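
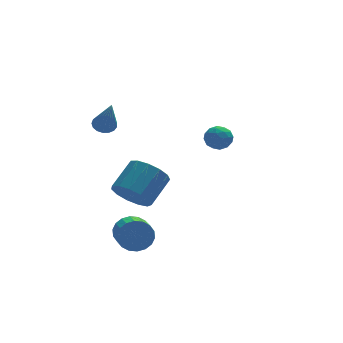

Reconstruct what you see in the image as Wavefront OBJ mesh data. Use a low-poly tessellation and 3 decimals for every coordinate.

v -2.438 -0.996 0.184
v -1.624 -1.548 -0.213
v -0.509 -0.616 0.78
v -1.322 -0.064 1.176
v -1.698 -1.076 -0.572
v -0.583 -0.145 0.421
v -2.007 -0.579 -0.691
v -0.892 0.352 0.302
v -2.453 -0.214 -0.533
v -1.338 0.717 0.46
v -2.894 -0.098 -0.147
v -1.778 0.834 0.846
v -3.19 -0.266 0.344
v -2.074 0.665 1.337
v -3.247 -0.666 0.784
v -2.132 0.265 1.776
v -3.047 -1.171 1.033
v -1.932 -0.239 2.026
v -2.654 -1.62 1.012
v -1.539 -0.688 2.005
v -2.192 -1.871 0.729
v -1.077 -0.939 1.722
v -1.808 -1.844 0.272
v -0.693 -0.912 1.265
v -2.506 4.05 2.303
v -1.888 4.086 2.287
v -2.394 2.91 4.157
v -1.969 4.327 2.44
v -2.173 4.504 2.562
v -2.454 4.578 2.624
v -2.747 4.53 2.613
v -2.984 4.373 2.53
v -3.112 4.141 2.396
v -3.102 3.889 2.24
v -2.955 3.674 2.098
v -2.705 3.545 2.004
v -2.409 3.531 1.978
v -2.136 3.637 2.026
v -1.948 3.837 2.138
v -2.619 -1.713 -1.706
v -2.231 -1.479 -0.963
v -2.313 -2.713 -0.532
v -2.701 -2.947 -1.274
v -2.606 -1.427 -0.884
v -2.689 -2.661 -0.453
v -2.984 -1.431 -0.968
v -3.066 -2.665 -0.537
v -3.29 -1.491 -1.198
v -3.372 -2.725 -0.767
v -3.462 -1.595 -1.529
v -3.545 -2.829 -1.097
v -3.468 -1.722 -1.894
v -3.551 -2.956 -1.463
v -3.305 -1.848 -2.223
v -3.388 -3.082 -1.791
v -3.007 -1.947 -2.448
v -3.089 -3.181 -2.017
v -2.631 -1.999 -2.527
v -2.714 -3.233 -2.096
v -2.254 -1.995 -2.443
v -2.336 -3.229 -2.012
v -1.948 -1.935 -2.213
v -2.03 -3.169 -1.782
v -1.775 -1.831 -1.883
v -1.858 -3.065 -1.451
v -1.769 -1.704 -1.517
v -1.852 -2.938 -1.086
v -1.932 -1.578 -1.189
v -2.015 -2.812 -0.757
v 2.943 4.494 0.765
v 3.331 4.19 0.176
v 2.849 3.37 1.284
v 3.237 3.066 0.695
v 3.594 3.528 1.193
v 3.653 4.223 0.873
v 2.527 3.337 0.587
v 2.586 4.032 0.267
v 3.074 3.475 0.067
v 3.734 3.593 0.441
v 2.446 3.967 1.019
v 3.106 4.085 1.393
v 3.145 4.441 0.425
v 3.035 3.119 1.035
v 3.245 3.391 1.328
v 3.473 3.212 0.982
v 3.334 4.46 0.834
v 3.562 4.281 0.489
v 3.717 3.892 1.086
v 2.618 3.279 0.971
v 2.846 3.1 0.626
v 2.707 4.348 0.478
v 2.935 4.169 0.132
v 2.463 3.668 0.374
v 3.223 3.842 0.015
v 3.167 3.181 0.32
v 2.75 3.341 0.256
v 2.784 3.749 0.068
v 3.61 3.911 0.235
v 3.555 3.25 0.54
v 3.765 3.522 0.833
v 3.799 3.93 0.644
v 3.459 3.491 0.171
v 2.625 4.31 0.92
v 2.57 3.649 1.225
v 2.381 3.63 0.816
v 2.415 4.038 0.627
v 3.013 4.379 1.14
v 2.957 3.718 1.445
v 3.396 3.811 1.392
v 3.43 4.219 1.204
v 2.721 4.069 1.289
f 2 1 5
f 2 5 3
f 3 5 6
f 3 6 4
f 5 1 7
f 5 7 6
f 6 7 8
f 6 8 4
f 7 1 9
f 7 9 8
f 8 9 10
f 8 10 4
f 9 1 11
f 9 11 10
f 10 11 12
f 10 12 4
f 11 1 13
f 11 13 12
f 12 13 14
f 12 14 4
f 13 1 15
f 13 15 14
f 14 15 16
f 14 16 4
f 15 1 17
f 15 17 16
f 16 17 18
f 16 18 4
f 17 1 19
f 17 19 18
f 18 19 20
f 18 20 4
f 19 1 21
f 19 21 20
f 20 21 22
f 20 22 4
f 21 1 23
f 21 23 22
f 22 23 24
f 22 24 4
f 23 1 2
f 23 2 24
f 24 2 3
f 24 3 4
f 26 25 28
f 26 28 27
f 28 25 29
f 28 29 27
f 29 25 30
f 29 30 27
f 30 25 31
f 30 31 27
f 31 25 32
f 31 32 27
f 32 25 33
f 32 33 27
f 33 25 34
f 33 34 27
f 34 25 35
f 34 35 27
f 35 25 36
f 35 36 27
f 36 25 37
f 36 37 27
f 37 25 38
f 37 38 27
f 38 25 39
f 38 39 27
f 39 25 26
f 39 26 27
f 41 40 44
f 41 44 42
f 42 44 45
f 42 45 43
f 44 40 46
f 44 46 45
f 45 46 47
f 45 47 43
f 46 40 48
f 46 48 47
f 47 48 49
f 47 49 43
f 48 40 50
f 48 50 49
f 49 50 51
f 49 51 43
f 50 40 52
f 50 52 51
f 51 52 53
f 51 53 43
f 52 40 54
f 52 54 53
f 53 54 55
f 53 55 43
f 54 40 56
f 54 56 55
f 55 56 57
f 55 57 43
f 56 40 58
f 56 58 57
f 57 58 59
f 57 59 43
f 58 40 60
f 58 60 59
f 59 60 61
f 59 61 43
f 60 40 62
f 60 62 61
f 61 62 63
f 61 63 43
f 62 40 64
f 62 64 63
f 63 64 65
f 63 65 43
f 64 40 66
f 64 66 65
f 65 66 67
f 65 67 43
f 66 40 68
f 66 68 67
f 67 68 69
f 67 69 43
f 68 40 41
f 68 41 69
f 69 41 42
f 69 42 43
f 70 107 86
f 107 81 110
f 86 110 75
f 107 110 86
f 70 86 82
f 86 75 87
f 82 87 71
f 86 87 82
f 70 82 91
f 82 71 92
f 91 92 77
f 82 92 91
f 70 91 103
f 91 77 106
f 103 106 80
f 91 106 103
f 70 103 107
f 103 80 111
f 107 111 81
f 103 111 107
f 71 87 98
f 87 75 101
f 98 101 79
f 87 101 98
f 75 110 88
f 110 81 109
f 88 109 74
f 110 109 88
f 81 111 108
f 111 80 104
f 108 104 72
f 111 104 108
f 80 106 105
f 106 77 93
f 105 93 76
f 106 93 105
f 77 92 97
f 92 71 94
f 97 94 78
f 92 94 97
f 73 99 85
f 99 79 100
f 85 100 74
f 99 100 85
f 73 85 83
f 85 74 84
f 83 84 72
f 85 84 83
f 73 83 90
f 83 72 89
f 90 89 76
f 83 89 90
f 73 90 95
f 90 76 96
f 95 96 78
f 90 96 95
f 73 95 99
f 95 78 102
f 99 102 79
f 95 102 99
f 74 100 88
f 100 79 101
f 88 101 75
f 100 101 88
f 72 84 108
f 84 74 109
f 108 109 81
f 84 109 108
f 76 89 105
f 89 72 104
f 105 104 80
f 89 104 105
f 78 96 97
f 96 76 93
f 97 93 77
f 96 93 97
f 79 102 98
f 102 78 94
f 98 94 71
f 102 94 98



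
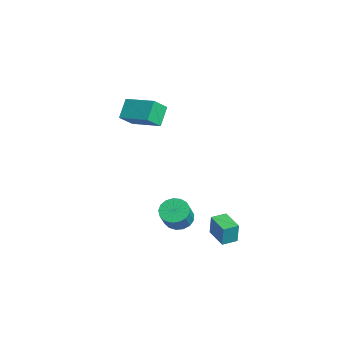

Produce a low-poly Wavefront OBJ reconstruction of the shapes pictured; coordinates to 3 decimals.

v -0.361 0.199 -3.933
v -0.223 0.22 -2.701
v -0.541 1.07 -3.928
v -0.403 1.091 -2.696
v 0.943 0.469 -4.084
v 1.081 0.49 -2.852
v 0.763 1.34 -4.079
v 0.901 1.361 -2.847
v -4.041 -3.619 3.224
v -4.773 -3.064 4.144
v -4.442 -2.82 2.423
v -5.173 -2.265 3.343
v -2.627 -2.475 3.657
v -3.358 -1.92 4.577
v -3.027 -1.676 2.856
v -3.759 -1.121 3.776
v -0.723 -1.37 -2.764
v -0.251 -0.701 -2.8
v 0.456 -1.141 -1.712
v -0.017 -1.81 -1.676
v -0.547 -0.594 -2.565
v 0.16 -1.035 -1.477
v -0.883 -0.666 -2.375
v -0.176 -1.106 -1.287
v -1.182 -0.898 -2.275
v -0.476 -1.339 -1.187
v -1.377 -1.239 -2.286
v -0.67 -1.679 -1.198
v -1.422 -1.61 -2.407
v -0.715 -2.05 -1.319
v -1.307 -1.925 -2.61
v -0.6 -2.366 -1.522
v -1.058 -2.114 -2.848
v -0.351 -2.554 -1.76
v -0.732 -2.132 -3.067
v -0.026 -2.572 -1.979
v -0.405 -1.975 -3.216
v 0.302 -2.416 -2.128
v -0.15 -1.68 -3.262
v 0.556 -2.12 -2.174
v -0.027 -1.314 -3.194
v 0.68 -1.754 -2.106
v -0.063 -0.96 -3.027
v 0.643 -1.401 -1.939
f 2 4 1
f 5 2 1
f 1 4 3
f 3 5 1
f 2 8 4
f 6 2 5
f 6 8 2
f 4 8 3
f 7 5 3
f 3 8 7
f 7 6 5
f 8 6 7
f 10 12 9
f 13 10 9
f 9 12 11
f 11 13 9
f 10 16 12
f 14 10 13
f 14 16 10
f 12 16 11
f 15 13 11
f 11 16 15
f 15 14 13
f 16 14 15
f 18 17 21
f 18 21 19
f 19 21 22
f 19 22 20
f 21 17 23
f 21 23 22
f 22 23 24
f 22 24 20
f 23 17 25
f 23 25 24
f 24 25 26
f 24 26 20
f 25 17 27
f 25 27 26
f 26 27 28
f 26 28 20
f 27 17 29
f 27 29 28
f 28 29 30
f 28 30 20
f 29 17 31
f 29 31 30
f 30 31 32
f 30 32 20
f 31 17 33
f 31 33 32
f 32 33 34
f 32 34 20
f 33 17 35
f 33 35 34
f 34 35 36
f 34 36 20
f 35 17 37
f 35 37 36
f 36 37 38
f 36 38 20
f 37 17 39
f 37 39 38
f 38 39 40
f 38 40 20
f 39 17 41
f 39 41 40
f 40 41 42
f 40 42 20
f 41 17 43
f 41 43 42
f 42 43 44
f 42 44 20
f 43 17 18
f 43 18 44
f 44 18 19
f 44 19 20



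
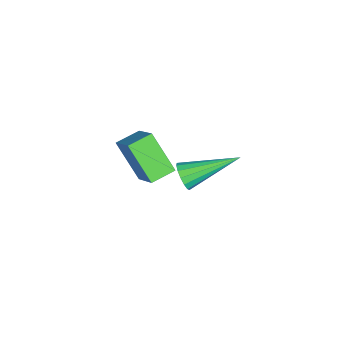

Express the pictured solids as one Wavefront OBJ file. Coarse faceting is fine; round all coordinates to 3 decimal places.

v 2.197 2.04 -0.027
v 1.586 1.186 1.18
v 1.624 2.709 0.155
v 1.012 1.855 1.362
v 3.168 2.625 0.878
v 2.556 1.771 2.085
v 2.594 3.294 1.06
v 1.983 2.44 2.267
v -0.686 3.038 -2.721
v -0.35 3.308 -3.109
v -1.274 4.922 -1.919
v -0.617 3.282 -3.243
v -0.903 3.19 -3.237
v -1.131 3.057 -3.092
v -1.239 2.92 -2.849
v -1.199 2.814 -2.57
v -1.022 2.768 -2.333
v -0.754 2.795 -2.199
v -0.469 2.886 -2.205
v -0.241 3.019 -2.349
v -0.133 3.157 -2.593
v -0.172 3.262 -2.871
f 2 4 1
f 5 2 1
f 1 4 3
f 3 5 1
f 2 8 4
f 6 2 5
f 6 8 2
f 4 8 3
f 7 5 3
f 3 8 7
f 7 6 5
f 8 6 7
f 10 9 12
f 10 12 11
f 12 9 13
f 12 13 11
f 13 9 14
f 13 14 11
f 14 9 15
f 14 15 11
f 15 9 16
f 15 16 11
f 16 9 17
f 16 17 11
f 17 9 18
f 17 18 11
f 18 9 19
f 18 19 11
f 19 9 20
f 19 20 11
f 20 9 21
f 20 21 11
f 21 9 22
f 21 22 11
f 22 9 10
f 22 10 11



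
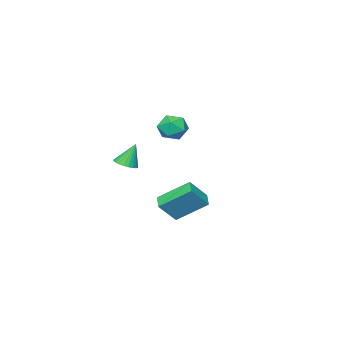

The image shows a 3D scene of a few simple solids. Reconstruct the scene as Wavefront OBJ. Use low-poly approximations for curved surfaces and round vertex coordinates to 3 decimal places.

v 1.679 3.741 -0.864
v 2.632 3.468 0.235
v 2.227 4.413 -1.172
v 3.18 4.14 -0.072
v 2.66 2.4 -2.048
v 3.613 2.127 -0.948
v 3.208 3.072 -2.355
v 4.161 2.799 -1.256
v 0.525 -3.592 -0.825
v 1.194 -3.414 -0.628
v 0.035 -3.308 0.585
v 1.095 -3.166 -0.713
v 0.908 -2.982 -0.815
v 0.663 -2.891 -0.918
v 0.397 -2.907 -1.007
v 0.151 -3.027 -1.069
v -0.039 -3.233 -1.093
v -0.142 -3.494 -1.077
v -0.144 -3.769 -1.022
v -0.045 -4.018 -0.938
v 0.142 -4.201 -0.836
v 0.387 -4.292 -0.732
v 0.653 -4.277 -0.643
v 0.899 -4.157 -0.582
v 1.089 -3.951 -0.557
v 1.192 -3.69 -0.574
v -2.824 -2.51 1.123
v -2.261 -3.029 1.731
v -3.419 -3.851 0.529
v -2.856 -4.37 1.137
v -3.598 -3.84 1.491
v -3.23 -3.011 1.857
v -2.45 -3.869 0.403
v -2.082 -3.04 0.769
v -2.03 -3.869 1.286
v -2.739 -3.851 1.958
v -2.941 -3.029 0.302
v -3.65 -3.011 0.974
f 2 4 1
f 5 2 1
f 1 4 3
f 3 5 1
f 2 8 4
f 6 2 5
f 6 8 2
f 4 8 3
f 7 5 3
f 3 8 7
f 7 6 5
f 8 6 7
f 10 9 12
f 10 12 11
f 12 9 13
f 12 13 11
f 13 9 14
f 13 14 11
f 14 9 15
f 14 15 11
f 15 9 16
f 15 16 11
f 16 9 17
f 16 17 11
f 17 9 18
f 17 18 11
f 18 9 19
f 18 19 11
f 19 9 20
f 19 20 11
f 20 9 21
f 20 21 11
f 21 9 22
f 21 22 11
f 22 9 23
f 22 23 11
f 23 9 24
f 23 24 11
f 24 9 25
f 24 25 11
f 25 9 26
f 25 26 11
f 26 9 10
f 26 10 11
f 27 38 32
f 27 32 28
f 27 28 34
f 27 34 37
f 27 37 38
f 28 32 36
f 32 38 31
f 38 37 29
f 37 34 33
f 34 28 35
f 30 36 31
f 30 31 29
f 30 29 33
f 30 33 35
f 30 35 36
f 31 36 32
f 29 31 38
f 33 29 37
f 35 33 34
f 36 35 28



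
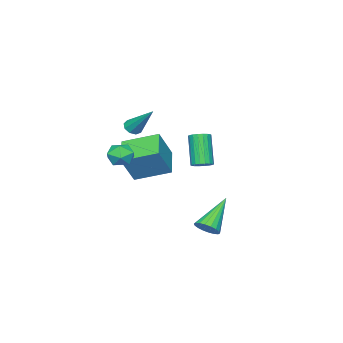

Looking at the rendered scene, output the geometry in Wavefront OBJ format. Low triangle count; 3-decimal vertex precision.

v -2.121 1.583 -0.477
v -1.745 1.155 -0.499
v -2.404 0.489 1.154
v -2.779 0.917 1.177
v -1.617 1.335 -0.376
v -2.276 0.67 1.278
v -1.589 1.565 -0.272
v -2.248 0.899 1.381
v -1.666 1.798 -0.209
v -2.325 1.133 1.445
v -1.833 1.989 -0.199
v -2.492 1.323 1.455
v -2.057 2.099 -0.243
v -2.716 1.433 1.41
v -2.294 2.107 -0.335
v -2.953 1.441 1.319
v -2.496 2.011 -0.454
v -3.155 1.345 1.199
v -2.624 1.83 -0.578
v -3.283 1.165 1.076
v -2.652 1.601 -0.681
v -3.311 0.935 0.972
v -2.575 1.367 -0.745
v -3.234 0.702 0.909
v -2.408 1.177 -0.755
v -3.067 0.511 0.899
v -2.184 1.067 -0.71
v -2.843 0.401 0.943
v -1.947 1.059 -0.619
v -2.606 0.393 1.035
v -2.492 -3.094 0.893
v -1.964 -3.204 0.924
v -2.268 -1.606 2.387
v -2.024 -2.941 0.671
v -2.302 -2.75 0.522
v -2.67 -2.719 0.547
v -2.954 -2.864 0.733
v -3.022 -3.116 0.995
v -2.842 -3.358 1.208
v -2.498 -3.476 1.274
v -2.151 -3.415 1.162
v -0.064 -1.036 0.13
v 0.632 -0.756 -0.146
v 0.568 -1.924 0.826
v 1.264 -1.644 0.55
v 0.826 -1.202 1.052
v 0.436 -0.654 0.622
v 0.764 -2.026 0.058
v 0.374 -1.478 -0.372
v 1.144 -1.369 -0.19
v 1.182 -0.859 0.424
v 0.018 -1.821 0.256
v 0.056 -1.311 0.87
v 0.611 3.942 -3.211
v 1.067 3.85 -2.715
v -0.991 3.878 -1.749
v 1.042 4.152 -2.729
v 0.932 4.411 -2.839
v 0.758 4.578 -3.022
v 0.555 4.619 -3.243
v 0.363 4.526 -3.457
v 0.22 4.317 -3.623
v 0.155 4.034 -3.707
v 0.179 3.732 -3.693
v 0.29 3.472 -3.584
v 0.463 3.306 -3.401
v 0.667 3.265 -3.18
v 0.859 3.358 -2.965
v 1.002 3.567 -2.8
v -3.159 -3.525 -1.757
v -2.201 -3.605 -0.153
v -4.099 -1.846 -1.112
v -3.141 -1.926 0.492
v -1.879 -2.534 -2.472
v -0.921 -2.614 -0.868
v -2.819 -0.855 -1.827
v -1.861 -0.935 -0.223
f 2 1 5
f 2 5 3
f 3 5 6
f 3 6 4
f 5 1 7
f 5 7 6
f 6 7 8
f 6 8 4
f 7 1 9
f 7 9 8
f 8 9 10
f 8 10 4
f 9 1 11
f 9 11 10
f 10 11 12
f 10 12 4
f 11 1 13
f 11 13 12
f 12 13 14
f 12 14 4
f 13 1 15
f 13 15 14
f 14 15 16
f 14 16 4
f 15 1 17
f 15 17 16
f 16 17 18
f 16 18 4
f 17 1 19
f 17 19 18
f 18 19 20
f 18 20 4
f 19 1 21
f 19 21 20
f 20 21 22
f 20 22 4
f 21 1 23
f 21 23 22
f 22 23 24
f 22 24 4
f 23 1 25
f 23 25 24
f 24 25 26
f 24 26 4
f 25 1 27
f 25 27 26
f 26 27 28
f 26 28 4
f 27 1 29
f 27 29 28
f 28 29 30
f 28 30 4
f 29 1 2
f 29 2 30
f 30 2 3
f 30 3 4
f 32 31 34
f 32 34 33
f 34 31 35
f 34 35 33
f 35 31 36
f 35 36 33
f 36 31 37
f 36 37 33
f 37 31 38
f 37 38 33
f 38 31 39
f 38 39 33
f 39 31 40
f 39 40 33
f 40 31 41
f 40 41 33
f 41 31 32
f 41 32 33
f 42 53 47
f 42 47 43
f 42 43 49
f 42 49 52
f 42 52 53
f 43 47 51
f 47 53 46
f 53 52 44
f 52 49 48
f 49 43 50
f 45 51 46
f 45 46 44
f 45 44 48
f 45 48 50
f 45 50 51
f 46 51 47
f 44 46 53
f 48 44 52
f 50 48 49
f 51 50 43
f 55 54 57
f 55 57 56
f 57 54 58
f 57 58 56
f 58 54 59
f 58 59 56
f 59 54 60
f 59 60 56
f 60 54 61
f 60 61 56
f 61 54 62
f 61 62 56
f 62 54 63
f 62 63 56
f 63 54 64
f 63 64 56
f 64 54 65
f 64 65 56
f 65 54 66
f 65 66 56
f 66 54 67
f 66 67 56
f 67 54 68
f 67 68 56
f 68 54 69
f 68 69 56
f 69 54 55
f 69 55 56
f 71 73 70
f 74 71 70
f 70 73 72
f 72 74 70
f 71 77 73
f 75 71 74
f 75 77 71
f 73 77 72
f 76 74 72
f 72 77 76
f 76 75 74
f 77 75 76



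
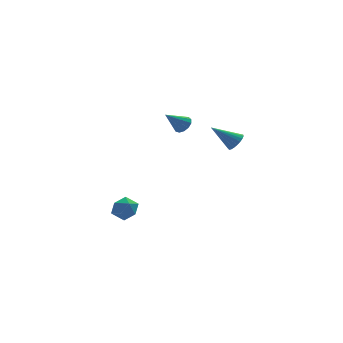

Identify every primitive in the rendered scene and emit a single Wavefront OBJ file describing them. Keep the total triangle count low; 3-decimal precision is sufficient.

v 0.356 -1.016 3.29
v 0.674 -1.433 3.537
v -0.636 -1.224 4.21
v 0.755 -1.155 3.688
v 0.709 -0.832 3.712
v 0.552 -0.568 3.602
v 0.332 -0.445 3.393
v 0.12 -0.504 3.151
v -0.017 -0.726 2.953
v -0.035 -1.039 2.862
v 0.071 -1.345 2.907
v 0.267 -1.546 3.073
v 0.492 -1.579 3.308
v 2.888 -2.017 2.156
v 3.291 -1.955 2.609
v 1.672 -1.623 3.184
v 3.285 -1.721 2.512
v 3.21 -1.538 2.354
v 3.079 -1.437 2.161
v 2.915 -1.437 1.967
v 2.747 -1.537 1.806
v 2.603 -1.72 1.705
v 2.508 -1.954 1.683
v 2.479 -2.199 1.742
v 2.52 -2.412 1.873
v 2.625 -2.557 2.052
v 2.776 -2.609 2.25
v 2.946 -2.558 2.431
v 3.106 -2.413 2.565
v 3.228 -2.2 2.628
v -2.191 2.113 -4.417
v -1.495 1.667 -4.339
v -2.665 1.573 -3.281
v -1.969 1.127 -3.203
v -1.947 1.952 -3.105
v -1.655 2.286 -3.807
v -2.505 0.954 -3.813
v -2.213 1.288 -4.515
v -1.689 0.951 -3.965
v -1.344 1.568 -3.528
v -2.816 1.672 -4.092
v -2.471 2.289 -3.655
f 2 1 4
f 2 4 3
f 4 1 5
f 4 5 3
f 5 1 6
f 5 6 3
f 6 1 7
f 6 7 3
f 7 1 8
f 7 8 3
f 8 1 9
f 8 9 3
f 9 1 10
f 9 10 3
f 10 1 11
f 10 11 3
f 11 1 12
f 11 12 3
f 12 1 13
f 12 13 3
f 13 1 2
f 13 2 3
f 15 14 17
f 15 17 16
f 17 14 18
f 17 18 16
f 18 14 19
f 18 19 16
f 19 14 20
f 19 20 16
f 20 14 21
f 20 21 16
f 21 14 22
f 21 22 16
f 22 14 23
f 22 23 16
f 23 14 24
f 23 24 16
f 24 14 25
f 24 25 16
f 25 14 26
f 25 26 16
f 26 14 27
f 26 27 16
f 27 14 28
f 27 28 16
f 28 14 29
f 28 29 16
f 29 14 30
f 29 30 16
f 30 14 15
f 30 15 16
f 31 42 36
f 31 36 32
f 31 32 38
f 31 38 41
f 31 41 42
f 32 36 40
f 36 42 35
f 42 41 33
f 41 38 37
f 38 32 39
f 34 40 35
f 34 35 33
f 34 33 37
f 34 37 39
f 34 39 40
f 35 40 36
f 33 35 42
f 37 33 41
f 39 37 38
f 40 39 32



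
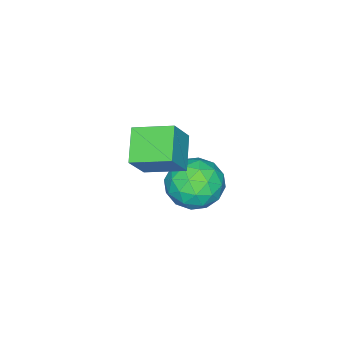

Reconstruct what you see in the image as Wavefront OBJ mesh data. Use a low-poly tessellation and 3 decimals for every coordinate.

v -1.052 -2.183 -0.513
v -0.427 -3.125 -0.328
v -2.473 -3.235 -1.072
v -1.848 -4.177 -0.887
v -2.204 -3.543 -0.001
v -1.325 -2.892 0.344
v -1.575 -3.468 -1.744
v -0.696 -2.817 -1.399
v -0.75 -3.919 -1.089
v -1.138 -3.966 -0.012
v -1.762 -2.394 -1.388
v -2.15 -2.441 -0.311
v -0.615 -2.561 -0.372
v -2.285 -3.799 -1.028
v -2.494 -3.426 -0.508
v -2.127 -3.98 -0.399
v -1.143 -2.425 0.023
v -0.775 -2.979 0.132
v -1.82 -3.224 0.324
v -2.125 -3.381 -1.532
v -1.757 -3.935 -1.423
v -0.773 -2.38 -1.001
v -0.406 -2.934 -0.892
v -1.08 -3.136 -1.724
v -0.437 -3.582 -0.71
v -1.272 -4.201 -1.038
v -1.112 -3.783 -1.542
v -0.595 -3.401 -1.339
v -0.665 -3.61 -0.077
v -1.501 -4.228 -0.405
v -1.71 -3.855 0.115
v -1.194 -3.473 0.318
v -0.855 -4.076 -0.524
v -1.399 -2.132 -0.995
v -2.235 -2.75 -1.323
v -1.706 -2.887 -1.718
v -1.19 -2.505 -1.515
v -1.628 -2.159 -0.362
v -2.463 -2.778 -0.69
v -2.305 -2.959 -0.061
v -1.788 -2.577 0.142
v -2.045 -2.284 -0.876
v 1.037 -3.553 1.649
v -0.015 -4.194 2.413
v 0.493 -2.181 2.051
v -0.559 -2.822 2.815
v 1.879 -3.558 2.805
v 0.827 -4.199 3.569
v 1.335 -2.186 3.207
v 0.283 -2.827 3.971
f 1 38 17
f 38 12 41
f 17 41 6
f 38 41 17
f 1 17 13
f 17 6 18
f 13 18 2
f 17 18 13
f 1 13 22
f 13 2 23
f 22 23 8
f 13 23 22
f 1 22 34
f 22 8 37
f 34 37 11
f 22 37 34
f 1 34 38
f 34 11 42
f 38 42 12
f 34 42 38
f 2 18 29
f 18 6 32
f 29 32 10
f 18 32 29
f 6 41 19
f 41 12 40
f 19 40 5
f 41 40 19
f 12 42 39
f 42 11 35
f 39 35 3
f 42 35 39
f 11 37 36
f 37 8 24
f 36 24 7
f 37 24 36
f 8 23 28
f 23 2 25
f 28 25 9
f 23 25 28
f 4 30 16
f 30 10 31
f 16 31 5
f 30 31 16
f 4 16 14
f 16 5 15
f 14 15 3
f 16 15 14
f 4 14 21
f 14 3 20
f 21 20 7
f 14 20 21
f 4 21 26
f 21 7 27
f 26 27 9
f 21 27 26
f 4 26 30
f 26 9 33
f 30 33 10
f 26 33 30
f 5 31 19
f 31 10 32
f 19 32 6
f 31 32 19
f 3 15 39
f 15 5 40
f 39 40 12
f 15 40 39
f 7 20 36
f 20 3 35
f 36 35 11
f 20 35 36
f 9 27 28
f 27 7 24
f 28 24 8
f 27 24 28
f 10 33 29
f 33 9 25
f 29 25 2
f 33 25 29
f 44 46 43
f 47 44 43
f 43 46 45
f 45 47 43
f 44 50 46
f 48 44 47
f 48 50 44
f 46 50 45
f 49 47 45
f 45 50 49
f 49 48 47
f 50 48 49



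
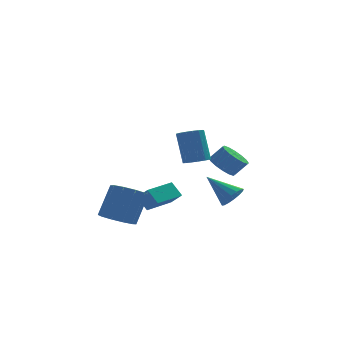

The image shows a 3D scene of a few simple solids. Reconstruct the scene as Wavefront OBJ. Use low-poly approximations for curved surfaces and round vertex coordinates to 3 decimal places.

v -2.277 1.908 -3.36
v -1.792 1.294 -2.645
v -0.776 3.136 -3.326
v -0.29 2.522 -2.611
v -1.81 1.358 -4.149
v -1.324 0.744 -3.434
v -0.308 2.586 -4.115
v 0.177 1.972 -3.4
v 2.21 -1.96 -2.184
v 2.824 -1.534 -1.928
v 1.01 -0.92 -1.036
v 2.685 -1.332 -2.256
v 2.419 -1.299 -2.564
v 2.096 -1.443 -2.771
v 1.805 -1.726 -2.82
v 1.622 -2.071 -2.699
v 1.597 -2.386 -2.44
v 1.736 -2.587 -2.112
v 2.002 -2.62 -1.804
v 2.324 -2.476 -1.597
v 2.616 -2.194 -1.548
v 2.799 -1.849 -1.669
v 0.164 -2.821 0.808
v 0.835 -2.535 0.769
v 0.606 -1.754 2.552
v -0.064 -2.039 2.592
v 0.63 -2.286 0.634
v 0.401 -1.505 2.417
v 0.318 -2.16 0.539
v 0.09 -1.379 2.322
v -0.029 -2.185 0.505
v -0.257 -1.404 2.288
v -0.331 -2.356 0.541
v -0.56 -1.575 2.324
v -0.521 -2.633 0.639
v -0.749 -1.852 2.422
v -0.553 -2.953 0.775
v -0.781 -2.172 2.558
v -0.421 -3.243 0.919
v -0.649 -2.462 2.702
v -0.155 -3.436 1.037
v -0.383 -2.655 2.82
v 0.184 -3.488 1.103
v -0.044 -2.707 2.887
v 0.519 -3.387 1.102
v 0.29 -2.606 2.885
v 0.772 -3.156 1.033
v 0.544 -2.375 2.816
v 0.886 -2.849 0.913
v 0.658 -2.068 2.696
v 2.535 2.959 -1.744
v 3.233 2.83 -2.36
v 3.984 2.753 -1.492
v 3.285 2.881 -0.876
v 3.209 3.312 -2.296
v 3.96 3.234 -1.428
v 3.004 3.699 -2.084
v 3.754 3.622 -1.216
v 2.673 3.888 -1.781
v 3.424 3.81 -0.913
v 2.305 3.828 -1.468
v 3.056 3.75 -0.6
v 1.999 3.535 -1.229
v 2.749 3.457 -0.361
v 1.836 3.087 -1.128
v 2.587 3.01 -0.26
v 1.86 2.606 -1.192
v 2.611 2.528 -0.324
v 2.066 2.218 -1.404
v 2.816 2.141 -0.536
v 2.396 2.03 -1.707
v 3.147 1.952 -0.839
v 2.764 2.09 -2.02
v 3.515 2.012 -1.152
v 3.071 2.383 -2.259
v 3.821 2.305 -1.391
v -3.877 -2.306 -3.269
v -3.168 -3.051 -3.238
v -2.413 -2.26 -1.48
v -3.123 -1.514 -1.511
v -2.924 -2.561 -3.563
v -2.169 -1.77 -1.806
v -3.045 -1.974 -3.776
v -2.29 -1.182 -2.019
v -3.484 -1.513 -3.795
v -2.729 -0.721 -2.038
v -4.073 -1.355 -3.613
v -3.318 -0.563 -1.856
v -4.587 -1.56 -3.3
v -3.832 -0.769 -1.542
v -4.831 -2.05 -2.974
v -4.076 -1.259 -1.217
v -4.71 -2.638 -2.761
v -3.955 -1.846 -1.004
v -4.271 -3.099 -2.742
v -3.516 -2.307 -0.985
v -3.682 -3.257 -2.924
v -2.927 -2.465 -1.167
f 2 4 1
f 5 2 1
f 1 4 3
f 3 5 1
f 2 8 4
f 6 2 5
f 6 8 2
f 4 8 3
f 7 5 3
f 3 8 7
f 7 6 5
f 8 6 7
f 10 9 12
f 10 12 11
f 12 9 13
f 12 13 11
f 13 9 14
f 13 14 11
f 14 9 15
f 14 15 11
f 15 9 16
f 15 16 11
f 16 9 17
f 16 17 11
f 17 9 18
f 17 18 11
f 18 9 19
f 18 19 11
f 19 9 20
f 19 20 11
f 20 9 21
f 20 21 11
f 21 9 22
f 21 22 11
f 22 9 10
f 22 10 11
f 24 23 27
f 24 27 25
f 25 27 28
f 25 28 26
f 27 23 29
f 27 29 28
f 28 29 30
f 28 30 26
f 29 23 31
f 29 31 30
f 30 31 32
f 30 32 26
f 31 23 33
f 31 33 32
f 32 33 34
f 32 34 26
f 33 23 35
f 33 35 34
f 34 35 36
f 34 36 26
f 35 23 37
f 35 37 36
f 36 37 38
f 36 38 26
f 37 23 39
f 37 39 38
f 38 39 40
f 38 40 26
f 39 23 41
f 39 41 40
f 40 41 42
f 40 42 26
f 41 23 43
f 41 43 42
f 42 43 44
f 42 44 26
f 43 23 45
f 43 45 44
f 44 45 46
f 44 46 26
f 45 23 47
f 45 47 46
f 46 47 48
f 46 48 26
f 47 23 49
f 47 49 48
f 48 49 50
f 48 50 26
f 49 23 24
f 49 24 50
f 50 24 25
f 50 25 26
f 52 51 55
f 52 55 53
f 53 55 56
f 53 56 54
f 55 51 57
f 55 57 56
f 56 57 58
f 56 58 54
f 57 51 59
f 57 59 58
f 58 59 60
f 58 60 54
f 59 51 61
f 59 61 60
f 60 61 62
f 60 62 54
f 61 51 63
f 61 63 62
f 62 63 64
f 62 64 54
f 63 51 65
f 63 65 64
f 64 65 66
f 64 66 54
f 65 51 67
f 65 67 66
f 66 67 68
f 66 68 54
f 67 51 69
f 67 69 68
f 68 69 70
f 68 70 54
f 69 51 71
f 69 71 70
f 70 71 72
f 70 72 54
f 71 51 73
f 71 73 72
f 72 73 74
f 72 74 54
f 73 51 75
f 73 75 74
f 74 75 76
f 74 76 54
f 75 51 52
f 75 52 76
f 76 52 53
f 76 53 54
f 78 77 81
f 78 81 79
f 79 81 82
f 79 82 80
f 81 77 83
f 81 83 82
f 82 83 84
f 82 84 80
f 83 77 85
f 83 85 84
f 84 85 86
f 84 86 80
f 85 77 87
f 85 87 86
f 86 87 88
f 86 88 80
f 87 77 89
f 87 89 88
f 88 89 90
f 88 90 80
f 89 77 91
f 89 91 90
f 90 91 92
f 90 92 80
f 91 77 93
f 91 93 92
f 92 93 94
f 92 94 80
f 93 77 95
f 93 95 94
f 94 95 96
f 94 96 80
f 95 77 97
f 95 97 96
f 96 97 98
f 96 98 80
f 97 77 78
f 97 78 98
f 98 78 79
f 98 79 80



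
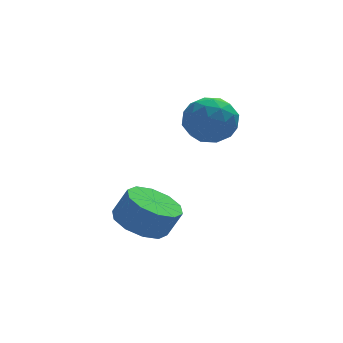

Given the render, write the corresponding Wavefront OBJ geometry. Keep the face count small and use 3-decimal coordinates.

v 0.237 1.26 0.903
v 1.035 1.631 1.306
v 0.665 -0.171 1.374
v 1.463 0.2 1.777
v 0.594 0.393 2.157
v 0.33 1.277 1.866
v 1.37 0.183 0.814
v 1.106 1.067 0.523
v 1.735 0.965 1.25
v 1.256 1.095 2.081
v 0.444 0.365 0.599
v -0.035 0.495 1.43
v 0.599 1.571 1.063
v 1.101 -0.111 1.617
v 0.591 0.003 1.84
v 1.06 0.221 2.077
v 0.185 1.363 1.393
v 0.653 1.581 1.629
v 0.394 0.854 2.13
v 1.047 -0.121 1.051
v 1.515 0.097 1.287
v 0.64 1.239 0.603
v 1.109 1.457 0.84
v 1.306 0.606 0.55
v 1.479 1.397 1.267
v 1.73 0.557 1.544
v 1.676 0.546 0.978
v 1.52 1.066 0.807
v 1.197 1.474 1.755
v 1.449 0.633 2.032
v 0.938 0.747 2.256
v 0.783 1.266 2.085
v 1.609 1.083 1.723
v 0.251 0.827 0.648
v 0.503 -0.014 0.925
v 0.917 0.194 0.595
v 0.762 0.713 0.424
v -0.03 0.903 1.136
v 0.221 0.063 1.413
v 0.18 0.394 1.873
v 0.024 0.914 1.702
v 0.091 0.377 0.957
v -1.617 -0.126 -2.548
v -1.012 0.61 -2.78
v -0.538 0.521 -1.824
v -1.143 -0.214 -1.592
v -1.502 0.847 -2.514
v -1.028 0.758 -1.559
v -2.036 0.713 -2.262
v -1.562 0.624 -1.307
v -2.41 0.259 -2.118
v -1.936 0.17 -1.163
v -2.481 -0.342 -2.139
v -2.007 -0.431 -1.184
v -2.222 -0.861 -2.316
v -1.748 -0.95 -1.36
v -1.732 -1.098 -2.581
v -1.258 -1.187 -1.626
v -1.198 -0.964 -2.833
v -0.724 -1.053 -1.878
v -0.824 -0.51 -2.977
v -0.35 -0.599 -2.022
v -0.753 0.091 -2.956
v -0.279 0.002 -2.001
f 1 38 17
f 38 12 41
f 17 41 6
f 38 41 17
f 1 17 13
f 17 6 18
f 13 18 2
f 17 18 13
f 1 13 22
f 13 2 23
f 22 23 8
f 13 23 22
f 1 22 34
f 22 8 37
f 34 37 11
f 22 37 34
f 1 34 38
f 34 11 42
f 38 42 12
f 34 42 38
f 2 18 29
f 18 6 32
f 29 32 10
f 18 32 29
f 6 41 19
f 41 12 40
f 19 40 5
f 41 40 19
f 12 42 39
f 42 11 35
f 39 35 3
f 42 35 39
f 11 37 36
f 37 8 24
f 36 24 7
f 37 24 36
f 8 23 28
f 23 2 25
f 28 25 9
f 23 25 28
f 4 30 16
f 30 10 31
f 16 31 5
f 30 31 16
f 4 16 14
f 16 5 15
f 14 15 3
f 16 15 14
f 4 14 21
f 14 3 20
f 21 20 7
f 14 20 21
f 4 21 26
f 21 7 27
f 26 27 9
f 21 27 26
f 4 26 30
f 26 9 33
f 30 33 10
f 26 33 30
f 5 31 19
f 31 10 32
f 19 32 6
f 31 32 19
f 3 15 39
f 15 5 40
f 39 40 12
f 15 40 39
f 7 20 36
f 20 3 35
f 36 35 11
f 20 35 36
f 9 27 28
f 27 7 24
f 28 24 8
f 27 24 28
f 10 33 29
f 33 9 25
f 29 25 2
f 33 25 29
f 44 43 47
f 44 47 45
f 45 47 48
f 45 48 46
f 47 43 49
f 47 49 48
f 48 49 50
f 48 50 46
f 49 43 51
f 49 51 50
f 50 51 52
f 50 52 46
f 51 43 53
f 51 53 52
f 52 53 54
f 52 54 46
f 53 43 55
f 53 55 54
f 54 55 56
f 54 56 46
f 55 43 57
f 55 57 56
f 56 57 58
f 56 58 46
f 57 43 59
f 57 59 58
f 58 59 60
f 58 60 46
f 59 43 61
f 59 61 60
f 60 61 62
f 60 62 46
f 61 43 63
f 61 63 62
f 62 63 64
f 62 64 46
f 63 43 44
f 63 44 64
f 64 44 45
f 64 45 46



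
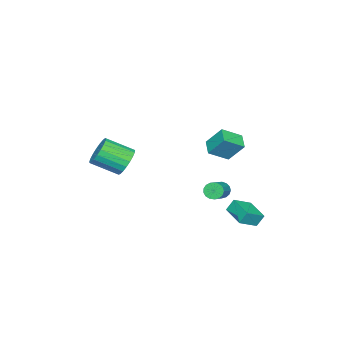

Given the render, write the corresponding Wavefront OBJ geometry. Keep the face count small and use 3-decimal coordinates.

v -1.266 2.158 -1.158
v -0.993 1.819 -1.542
v 0.339 2.104 -0.845
v 0.066 2.442 -0.462
v -0.986 2.071 -1.659
v 0.346 2.356 -0.962
v -1.043 2.343 -1.661
v 0.289 2.627 -0.964
v -1.151 2.572 -1.548
v 0.181 2.857 -0.851
v -1.285 2.706 -1.345
v 0.047 2.991 -0.649
v -1.416 2.715 -1.1
v -0.083 3 -0.403
v -1.511 2.596 -0.868
v -0.179 2.881 -0.172
v -1.551 2.377 -0.703
v -0.219 2.661 -0.006
v -1.525 2.107 -0.642
v -0.193 2.392 0.055
v -1.44 1.849 -0.699
v -0.108 2.134 -0.002
v -1.315 1.662 -0.862
v 0.017 1.946 -0.165
v -1.179 1.588 -1.092
v 0.153 1.873 -0.395
v -1.063 1.645 -1.338
v 0.269 1.929 -0.641
v -2.384 3.004 -3.313
v -2.661 3.331 -2.567
v -1.565 4.283 -3.568
v -1.842 4.61 -2.823
v -1.358 2.47 -2.697
v -1.635 2.797 -1.952
v -0.539 3.749 -2.953
v -0.816 4.076 -2.207
v 0.883 -2.589 0.787
v 1.484 -2.006 1.277
v 2.178 -3.448 2.143
v 1.577 -4.031 1.653
v 1.162 -2.016 1.518
v 1.855 -3.458 2.384
v 0.791 -2.125 1.634
v 1.485 -3.567 2.5
v 0.436 -2.314 1.603
v 1.13 -3.757 2.469
v 0.159 -2.551 1.431
v 0.852 -3.993 2.297
v 0.006 -2.794 1.147
v 0.7 -4.237 2.013
v 0.006 -3.002 0.802
v 0.699 -4.444 1.668
v 0.157 -3.138 0.453
v 0.85 -4.581 1.319
v 0.433 -3.18 0.163
v 1.127 -4.622 1.029
v 0.788 -3.119 -0.02
v 1.482 -4.561 0.846
v 1.159 -2.966 -0.063
v 1.853 -4.409 0.803
v 1.482 -2.749 0.041
v 2.176 -4.191 0.907
v 1.702 -2.503 0.274
v 2.395 -3.946 1.14
v 1.78 -2.273 0.595
v 2.474 -3.715 1.461
v 1.703 -2.097 0.95
v 2.397 -3.539 1.816
v -0.016 3.141 3.053
v 0.866 2.386 3.743
v -0.146 4.03 4.191
v 0.736 3.275 4.881
v 0.744 3.705 2.699
v 1.626 2.95 3.389
v 0.614 4.594 3.837
v 1.496 3.839 4.527
f 2 1 5
f 2 5 3
f 3 5 6
f 3 6 4
f 5 1 7
f 5 7 6
f 6 7 8
f 6 8 4
f 7 1 9
f 7 9 8
f 8 9 10
f 8 10 4
f 9 1 11
f 9 11 10
f 10 11 12
f 10 12 4
f 11 1 13
f 11 13 12
f 12 13 14
f 12 14 4
f 13 1 15
f 13 15 14
f 14 15 16
f 14 16 4
f 15 1 17
f 15 17 16
f 16 17 18
f 16 18 4
f 17 1 19
f 17 19 18
f 18 19 20
f 18 20 4
f 19 1 21
f 19 21 20
f 20 21 22
f 20 22 4
f 21 1 23
f 21 23 22
f 22 23 24
f 22 24 4
f 23 1 25
f 23 25 24
f 24 25 26
f 24 26 4
f 25 1 27
f 25 27 26
f 26 27 28
f 26 28 4
f 27 1 2
f 27 2 28
f 28 2 3
f 28 3 4
f 30 32 29
f 33 30 29
f 29 32 31
f 31 33 29
f 30 36 32
f 34 30 33
f 34 36 30
f 32 36 31
f 35 33 31
f 31 36 35
f 35 34 33
f 36 34 35
f 38 37 41
f 38 41 39
f 39 41 42
f 39 42 40
f 41 37 43
f 41 43 42
f 42 43 44
f 42 44 40
f 43 37 45
f 43 45 44
f 44 45 46
f 44 46 40
f 45 37 47
f 45 47 46
f 46 47 48
f 46 48 40
f 47 37 49
f 47 49 48
f 48 49 50
f 48 50 40
f 49 37 51
f 49 51 50
f 50 51 52
f 50 52 40
f 51 37 53
f 51 53 52
f 52 53 54
f 52 54 40
f 53 37 55
f 53 55 54
f 54 55 56
f 54 56 40
f 55 37 57
f 55 57 56
f 56 57 58
f 56 58 40
f 57 37 59
f 57 59 58
f 58 59 60
f 58 60 40
f 59 37 61
f 59 61 60
f 60 61 62
f 60 62 40
f 61 37 63
f 61 63 62
f 62 63 64
f 62 64 40
f 63 37 65
f 63 65 64
f 64 65 66
f 64 66 40
f 65 37 67
f 65 67 66
f 66 67 68
f 66 68 40
f 67 37 38
f 67 38 68
f 68 38 39
f 68 39 40
f 70 72 69
f 73 70 69
f 69 72 71
f 71 73 69
f 70 76 72
f 74 70 73
f 74 76 70
f 72 76 71
f 75 73 71
f 71 76 75
f 75 74 73
f 76 74 75



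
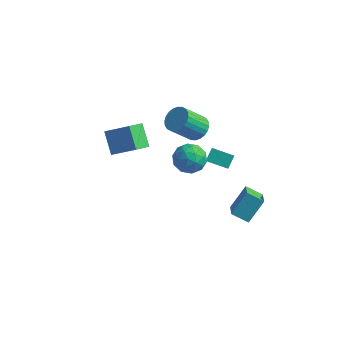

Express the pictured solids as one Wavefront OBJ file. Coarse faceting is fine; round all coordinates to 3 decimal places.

v 0.866 -0.231 0.054
v 0.875 0.463 0.672
v 0.475 0.499 -0.759
v 0.484 1.193 -0.14
v 2.156 0.067 -0.3
v 2.165 0.761 0.319
v 1.765 0.797 -1.112
v 1.774 1.491 -0.494
v 2.053 0.646 -4.611
v 2.458 1.735 -3.33
v 3.057 0.892 -5.138
v 3.462 1.982 -3.856
v 2.758 -0.542 -3.824
v 3.163 0.548 -2.542
v 3.762 -0.295 -4.35
v 4.167 0.794 -3.069
v -5.045 -0.21 0.217
v -5.198 -1.415 0.872
v -3.561 0.116 1.163
v -3.713 -1.089 1.818
v -4.147 -0.951 -0.938
v -4.299 -2.156 -0.283
v -2.662 -0.625 0.008
v -2.815 -1.83 0.663
v 2.148 -3.19 4.271
v 2.604 -3.74 3.544
v 0.716 -3.3 3.456
v 1.172 -3.85 2.729
v 1.037 -4.246 3.659
v 1.922 -4.179 4.162
v 1.398 -2.861 2.838
v 2.283 -2.794 3.341
v 2.141 -3.538 2.658
v 1.917 -4.393 3.165
v 1.403 -2.647 3.835
v 1.179 -3.502 4.342
v 2.501 -3.456 3.979
v 0.819 -3.584 3.021
v 0.739 -3.817 3.568
v 1.007 -4.141 3.14
v 2.1 -3.713 4.342
v 2.368 -4.037 3.915
v 1.448 -4.334 3.983
v 0.952 -3.003 3.085
v 1.22 -3.327 2.658
v 2.313 -2.899 3.86
v 2.581 -3.223 3.432
v 1.872 -2.706 3.017
v 2.497 -3.66 3.03
v 1.656 -3.724 2.552
v 1.789 -3.143 2.616
v 2.309 -3.103 2.911
v 2.366 -4.163 3.329
v 1.525 -4.227 2.85
v 1.445 -4.46 3.397
v 1.965 -4.42 3.693
v 2.094 -4.044 2.808
v 1.795 -2.813 4.15
v 0.954 -2.877 3.671
v 1.355 -2.62 3.307
v 1.875 -2.58 3.603
v 1.664 -3.316 4.448
v 0.823 -3.38 3.97
v 1.011 -3.937 4.089
v 1.531 -3.897 4.384
v 1.226 -2.996 4.192
v -0.129 0.495 2.033
v 0.616 0.052 2.107
v -0.146 -0.999 3.481
v -0.891 -0.555 3.407
v 0.667 0.304 2.328
v -0.095 -0.746 3.702
v 0.596 0.586 2.504
v -0.165 -0.465 3.878
v 0.416 0.853 2.609
v -0.346 -0.197 3.983
v 0.152 1.067 2.626
v -0.61 0.016 4
v -0.154 1.193 2.552
v -0.916 0.142 3.926
v -0.457 1.213 2.4
v -1.219 0.162 3.774
v -0.71 1.124 2.192
v -1.471 0.073 3.566
v -0.874 0.939 1.959
v -1.636 -0.112 3.333
v -0.925 0.686 1.738
v -1.687 -0.364 3.112
v -0.855 0.405 1.562
v -1.616 -0.646 2.936
v -0.674 0.137 1.457
v -1.436 -0.913 2.831
v -0.41 -0.076 1.44
v -1.172 -1.127 2.814
v -0.104 -0.202 1.514
v -0.866 -1.253 2.888
v 0.199 -0.222 1.666
v -0.563 -1.273 3.04
v 0.451 -0.133 1.874
v -0.31 -1.184 3.248
f 2 4 1
f 5 2 1
f 1 4 3
f 3 5 1
f 2 8 4
f 6 2 5
f 6 8 2
f 4 8 3
f 7 5 3
f 3 8 7
f 7 6 5
f 8 6 7
f 10 12 9
f 13 10 9
f 9 12 11
f 11 13 9
f 10 16 12
f 14 10 13
f 14 16 10
f 12 16 11
f 15 13 11
f 11 16 15
f 15 14 13
f 16 14 15
f 18 20 17
f 21 18 17
f 17 20 19
f 19 21 17
f 18 24 20
f 22 18 21
f 22 24 18
f 20 24 19
f 23 21 19
f 19 24 23
f 23 22 21
f 24 22 23
f 25 62 41
f 62 36 65
f 41 65 30
f 62 65 41
f 25 41 37
f 41 30 42
f 37 42 26
f 41 42 37
f 25 37 46
f 37 26 47
f 46 47 32
f 37 47 46
f 25 46 58
f 46 32 61
f 58 61 35
f 46 61 58
f 25 58 62
f 58 35 66
f 62 66 36
f 58 66 62
f 26 42 53
f 42 30 56
f 53 56 34
f 42 56 53
f 30 65 43
f 65 36 64
f 43 64 29
f 65 64 43
f 36 66 63
f 66 35 59
f 63 59 27
f 66 59 63
f 35 61 60
f 61 32 48
f 60 48 31
f 61 48 60
f 32 47 52
f 47 26 49
f 52 49 33
f 47 49 52
f 28 54 40
f 54 34 55
f 40 55 29
f 54 55 40
f 28 40 38
f 40 29 39
f 38 39 27
f 40 39 38
f 28 38 45
f 38 27 44
f 45 44 31
f 38 44 45
f 28 45 50
f 45 31 51
f 50 51 33
f 45 51 50
f 28 50 54
f 50 33 57
f 54 57 34
f 50 57 54
f 29 55 43
f 55 34 56
f 43 56 30
f 55 56 43
f 27 39 63
f 39 29 64
f 63 64 36
f 39 64 63
f 31 44 60
f 44 27 59
f 60 59 35
f 44 59 60
f 33 51 52
f 51 31 48
f 52 48 32
f 51 48 52
f 34 57 53
f 57 33 49
f 53 49 26
f 57 49 53
f 68 67 71
f 68 71 69
f 69 71 72
f 69 72 70
f 71 67 73
f 71 73 72
f 72 73 74
f 72 74 70
f 73 67 75
f 73 75 74
f 74 75 76
f 74 76 70
f 75 67 77
f 75 77 76
f 76 77 78
f 76 78 70
f 77 67 79
f 77 79 78
f 78 79 80
f 78 80 70
f 79 67 81
f 79 81 80
f 80 81 82
f 80 82 70
f 81 67 83
f 81 83 82
f 82 83 84
f 82 84 70
f 83 67 85
f 83 85 84
f 84 85 86
f 84 86 70
f 85 67 87
f 85 87 86
f 86 87 88
f 86 88 70
f 87 67 89
f 87 89 88
f 88 89 90
f 88 90 70
f 89 67 91
f 89 91 90
f 90 91 92
f 90 92 70
f 91 67 93
f 91 93 92
f 92 93 94
f 92 94 70
f 93 67 95
f 93 95 94
f 94 95 96
f 94 96 70
f 95 67 97
f 95 97 96
f 96 97 98
f 96 98 70
f 97 67 99
f 97 99 98
f 98 99 100
f 98 100 70
f 99 67 68
f 99 68 100
f 100 68 69
f 100 69 70



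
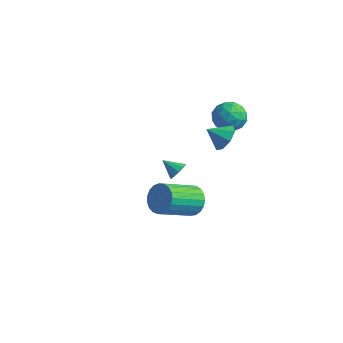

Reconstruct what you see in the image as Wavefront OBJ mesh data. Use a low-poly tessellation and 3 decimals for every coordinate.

v 1.819 -0.867 3.185
v 2.305 -0.753 3.835
v 1.101 -1.393 3.815
v 1.894 -0.285 3.758
v 1.439 -0.158 3.345
v 1.206 -0.446 2.839
v 1.332 -0.981 2.535
v 1.743 -1.449 2.612
v 2.198 -1.576 3.025
v 2.431 -1.287 3.531
v -2.564 1.24 -3.335
v -2.231 1.247 -2.812
v -3.456 1.08 -2.765
v -2.343 1.606 -2.886
v -2.539 1.825 -3.131
v -2.745 1.821 -3.454
v -2.881 1.595 -3.732
v -2.897 1.233 -3.858
v -2.785 0.874 -3.784
v -2.589 0.655 -3.538
v -2.384 0.659 -3.215
v -2.247 0.885 -2.938
v 1.382 -2.892 -0.447
v 1.921 -2.674 0.2
v 1.298 -4.429 1.313
v 0.758 -4.648 0.667
v 1.616 -2.505 0.296
v 0.993 -4.26 1.409
v 1.27 -2.402 0.264
v 0.647 -4.158 1.377
v 0.944 -2.385 0.109
v 0.321 -4.14 1.222
v 0.693 -2.455 -0.143
v 0.07 -4.211 0.97
v 0.562 -2.601 -0.446
v -0.061 -4.357 0.667
v 0.572 -2.797 -0.75
v -0.051 -4.553 0.363
v 0.722 -3.01 -1.001
v 0.099 -4.765 0.112
v 0.986 -3.202 -1.157
v 0.363 -4.958 -0.044
v 1.319 -3.341 -1.189
v 0.695 -5.096 -0.076
v 1.662 -3.402 -1.093
v 1.039 -5.157 0.02
v 1.957 -3.375 -0.886
v 1.334 -5.13 0.227
v 2.152 -3.264 -0.602
v 1.529 -5.02 0.511
v 2.215 -3.09 -0.291
v 1.591 -4.845 0.822
v 2.133 -2.881 -0.008
v 1.51 -4.636 1.105
v 0.4 0.886 3.062
v 1.115 1.395 3.387
v 1.065 -0.375 3.573
v 1.78 0.134 3.898
v 0.938 0.2 4.3
v 0.527 0.98 3.985
v 1.653 0.04 2.975
v 1.242 0.82 2.66
v 1.89 0.872 3.333
v 1.448 0.971 4.152
v 0.732 0.049 2.808
v 0.29 0.148 3.627
v 0.699 1.251 3.18
v 1.481 -0.231 3.78
v 0.986 -0.192 4.017
v 1.406 0.107 4.208
v 0.354 1.007 3.531
v 0.774 1.306 3.722
v 0.67 0.604 4.259
v 1.406 -0.286 3.238
v 1.826 0.013 3.429
v 0.774 0.913 2.752
v 1.194 1.212 2.943
v 1.51 0.416 2.701
v 1.575 1.243 3.339
v 1.966 0.502 3.639
v 1.891 0.447 3.097
v 1.649 0.905 2.911
v 1.315 1.301 3.82
v 1.706 0.56 4.12
v 1.211 0.599 4.357
v 0.97 1.057 4.172
v 1.77 0.994 3.789
v 0.474 0.46 2.84
v 0.865 -0.281 3.14
v 1.21 -0.037 2.788
v 0.969 0.421 2.603
v 0.214 0.518 3.321
v 0.605 -0.223 3.621
v 0.531 0.115 4.049
v 0.289 0.573 3.863
v 0.41 0.026 3.171
f 2 1 4
f 2 4 3
f 4 1 5
f 4 5 3
f 5 1 6
f 5 6 3
f 6 1 7
f 6 7 3
f 7 1 8
f 7 8 3
f 8 1 9
f 8 9 3
f 9 1 10
f 9 10 3
f 10 1 2
f 10 2 3
f 12 11 14
f 12 14 13
f 14 11 15
f 14 15 13
f 15 11 16
f 15 16 13
f 16 11 17
f 16 17 13
f 17 11 18
f 17 18 13
f 18 11 19
f 18 19 13
f 19 11 20
f 19 20 13
f 20 11 21
f 20 21 13
f 21 11 22
f 21 22 13
f 22 11 12
f 22 12 13
f 24 23 27
f 24 27 25
f 25 27 28
f 25 28 26
f 27 23 29
f 27 29 28
f 28 29 30
f 28 30 26
f 29 23 31
f 29 31 30
f 30 31 32
f 30 32 26
f 31 23 33
f 31 33 32
f 32 33 34
f 32 34 26
f 33 23 35
f 33 35 34
f 34 35 36
f 34 36 26
f 35 23 37
f 35 37 36
f 36 37 38
f 36 38 26
f 37 23 39
f 37 39 38
f 38 39 40
f 38 40 26
f 39 23 41
f 39 41 40
f 40 41 42
f 40 42 26
f 41 23 43
f 41 43 42
f 42 43 44
f 42 44 26
f 43 23 45
f 43 45 44
f 44 45 46
f 44 46 26
f 45 23 47
f 45 47 46
f 46 47 48
f 46 48 26
f 47 23 49
f 47 49 48
f 48 49 50
f 48 50 26
f 49 23 51
f 49 51 50
f 50 51 52
f 50 52 26
f 51 23 53
f 51 53 52
f 52 53 54
f 52 54 26
f 53 23 24
f 53 24 54
f 54 24 25
f 54 25 26
f 55 92 71
f 92 66 95
f 71 95 60
f 92 95 71
f 55 71 67
f 71 60 72
f 67 72 56
f 71 72 67
f 55 67 76
f 67 56 77
f 76 77 62
f 67 77 76
f 55 76 88
f 76 62 91
f 88 91 65
f 76 91 88
f 55 88 92
f 88 65 96
f 92 96 66
f 88 96 92
f 56 72 83
f 72 60 86
f 83 86 64
f 72 86 83
f 60 95 73
f 95 66 94
f 73 94 59
f 95 94 73
f 66 96 93
f 96 65 89
f 93 89 57
f 96 89 93
f 65 91 90
f 91 62 78
f 90 78 61
f 91 78 90
f 62 77 82
f 77 56 79
f 82 79 63
f 77 79 82
f 58 84 70
f 84 64 85
f 70 85 59
f 84 85 70
f 58 70 68
f 70 59 69
f 68 69 57
f 70 69 68
f 58 68 75
f 68 57 74
f 75 74 61
f 68 74 75
f 58 75 80
f 75 61 81
f 80 81 63
f 75 81 80
f 58 80 84
f 80 63 87
f 84 87 64
f 80 87 84
f 59 85 73
f 85 64 86
f 73 86 60
f 85 86 73
f 57 69 93
f 69 59 94
f 93 94 66
f 69 94 93
f 61 74 90
f 74 57 89
f 90 89 65
f 74 89 90
f 63 81 82
f 81 61 78
f 82 78 62
f 81 78 82
f 64 87 83
f 87 63 79
f 83 79 56
f 87 79 83



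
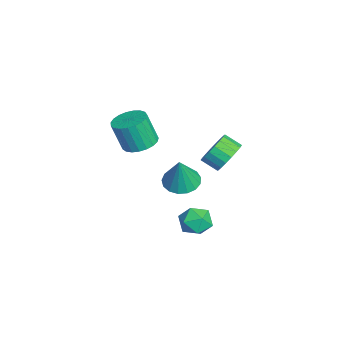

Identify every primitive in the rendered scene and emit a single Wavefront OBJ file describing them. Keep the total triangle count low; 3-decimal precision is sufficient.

v 2.845 2.646 -2.763
v 3.509 2.829 -3.472
v 2.791 1.111 -3.208
v 3.455 1.294 -3.917
v 3.725 1.327 -2.967
v 3.758 2.276 -2.692
v 2.542 1.664 -3.988
v 2.575 2.613 -3.713
v 3.322 2.222 -4.229
v 4.053 2.013 -3.598
v 2.247 1.927 -3.082
v 2.978 1.718 -2.451
v -2.397 1.558 -4.337
v -1.63 2.276 -4.54
v -1.723 1.402 -2.343
v -2.026 2.561 -4.383
v -2.507 2.616 -4.216
v -2.963 2.429 -4.077
v -3.289 2.042 -3.997
v -3.411 1.545 -3.995
v -3.301 1.051 -4.071
v -2.983 0.673 -4.208
v -2.532 0.498 -4.374
v -2.049 0.565 -4.532
v -1.647 0.861 -4.645
v -1.416 1.316 -4.688
v -1.41 1.827 -4.65
v 0.967 3.85 -0.128
v 1.775 3.875 0.511
v 1.36 3.034 1.067
v 0.553 3.01 0.428
v 1.476 4.156 0.714
v 1.061 3.315 1.27
v 1.076 4.378 0.75
v 0.661 3.537 1.306
v 0.654 4.494 0.613
v 0.24 3.653 1.169
v 0.295 4.483 0.328
v -0.12 3.643 0.884
v 0.069 4.347 -0.046
v -0.346 3.506 0.51
v 0.02 4.113 -0.437
v -0.394 3.272 0.119
v 0.16 3.826 -0.767
v -0.255 2.985 -0.211
v 0.459 3.545 -0.97
v 0.044 2.704 -0.414
v 0.859 3.323 -1.006
v 0.444 2.482 -0.45
v 1.28 3.207 -0.869
v 0.866 2.366 -0.313
v 1.64 3.217 -0.584
v 1.225 2.377 -0.028
v 1.866 3.354 -0.21
v 1.451 2.513 0.346
v 1.914 3.588 0.181
v 1.5 2.747 0.737
v -3.567 -0.598 -2.029
v -2.532 -0.685 -1.986
v -2.657 -1.29 -0.168
v -3.693 -1.202 -0.211
v -2.593 -0.277 -1.855
v -2.719 -0.882 -0.037
v -2.823 0.075 -1.754
v -2.949 -0.53 0.064
v -3.181 0.31 -1.7
v -3.307 -0.294 0.118
v -3.607 0.389 -1.703
v -3.732 -0.215 0.115
v -4.025 0.297 -1.763
v -4.151 -0.307 0.055
v -4.364 0.051 -1.868
v -4.49 -0.554 -0.05
v -4.566 -0.308 -2.002
v -4.691 -0.913 -0.184
v -4.594 -0.717 -2.14
v -4.72 -1.321 -0.322
v -4.445 -1.105 -2.258
v -4.571 -1.71 -0.441
v -4.145 -1.406 -2.338
v -4.27 -2.01 -0.52
v -3.744 -1.566 -2.363
v -3.87 -2.171 -0.545
v -3.313 -1.56 -2.331
v -3.439 -2.164 -0.513
v -2.926 -1.387 -2.247
v -3.051 -1.991 -0.429
v -2.649 -1.077 -2.125
v -2.775 -1.682 -0.307
f 1 12 6
f 1 6 2
f 1 2 8
f 1 8 11
f 1 11 12
f 2 6 10
f 6 12 5
f 12 11 3
f 11 8 7
f 8 2 9
f 4 10 5
f 4 5 3
f 4 3 7
f 4 7 9
f 4 9 10
f 5 10 6
f 3 5 12
f 7 3 11
f 9 7 8
f 10 9 2
f 14 13 16
f 14 16 15
f 16 13 17
f 16 17 15
f 17 13 18
f 17 18 15
f 18 13 19
f 18 19 15
f 19 13 20
f 19 20 15
f 20 13 21
f 20 21 15
f 21 13 22
f 21 22 15
f 22 13 23
f 22 23 15
f 23 13 24
f 23 24 15
f 24 13 25
f 24 25 15
f 25 13 26
f 25 26 15
f 26 13 27
f 26 27 15
f 27 13 14
f 27 14 15
f 29 28 32
f 29 32 30
f 30 32 33
f 30 33 31
f 32 28 34
f 32 34 33
f 33 34 35
f 33 35 31
f 34 28 36
f 34 36 35
f 35 36 37
f 35 37 31
f 36 28 38
f 36 38 37
f 37 38 39
f 37 39 31
f 38 28 40
f 38 40 39
f 39 40 41
f 39 41 31
f 40 28 42
f 40 42 41
f 41 42 43
f 41 43 31
f 42 28 44
f 42 44 43
f 43 44 45
f 43 45 31
f 44 28 46
f 44 46 45
f 45 46 47
f 45 47 31
f 46 28 48
f 46 48 47
f 47 48 49
f 47 49 31
f 48 28 50
f 48 50 49
f 49 50 51
f 49 51 31
f 50 28 52
f 50 52 51
f 51 52 53
f 51 53 31
f 52 28 54
f 52 54 53
f 53 54 55
f 53 55 31
f 54 28 56
f 54 56 55
f 55 56 57
f 55 57 31
f 56 28 29
f 56 29 57
f 57 29 30
f 57 30 31
f 59 58 62
f 59 62 60
f 60 62 63
f 60 63 61
f 62 58 64
f 62 64 63
f 63 64 65
f 63 65 61
f 64 58 66
f 64 66 65
f 65 66 67
f 65 67 61
f 66 58 68
f 66 68 67
f 67 68 69
f 67 69 61
f 68 58 70
f 68 70 69
f 69 70 71
f 69 71 61
f 70 58 72
f 70 72 71
f 71 72 73
f 71 73 61
f 72 58 74
f 72 74 73
f 73 74 75
f 73 75 61
f 74 58 76
f 74 76 75
f 75 76 77
f 75 77 61
f 76 58 78
f 76 78 77
f 77 78 79
f 77 79 61
f 78 58 80
f 78 80 79
f 79 80 81
f 79 81 61
f 80 58 82
f 80 82 81
f 81 82 83
f 81 83 61
f 82 58 84
f 82 84 83
f 83 84 85
f 83 85 61
f 84 58 86
f 84 86 85
f 85 86 87
f 85 87 61
f 86 58 88
f 86 88 87
f 87 88 89
f 87 89 61
f 88 58 59
f 88 59 89
f 89 59 60
f 89 60 61



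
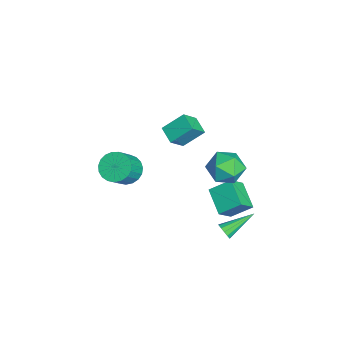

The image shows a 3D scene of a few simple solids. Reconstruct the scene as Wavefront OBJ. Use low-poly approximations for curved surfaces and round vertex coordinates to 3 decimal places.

v -2.123 0.251 2.903
v -1.478 -0.525 3.917
v -2.251 1.501 3.941
v -1.606 0.725 4.955
v -1.074 0.655 2.545
v -0.429 -0.121 3.559
v -1.202 1.905 3.583
v -0.557 1.129 4.597
v -3.899 -2.462 -2.266
v -3.031 -2.145 -2.764
v -1.972 -2.862 -1.372
v -2.841 -3.178 -0.874
v -3.124 -1.799 -2.515
v -2.065 -2.516 -1.123
v -3.351 -1.567 -2.223
v -2.292 -2.284 -0.831
v -3.673 -1.49 -1.938
v -2.614 -2.207 -0.546
v -4.034 -1.581 -1.71
v -2.975 -2.298 -0.318
v -4.372 -1.824 -1.578
v -3.313 -2.541 -0.186
v -4.628 -2.177 -1.565
v -3.569 -2.894 -0.173
v -4.758 -2.58 -1.674
v -3.7 -3.297 -0.282
v -4.74 -2.962 -1.884
v -3.681 -3.679 -0.492
v -4.576 -3.257 -2.161
v -3.518 -3.974 -0.769
v -4.296 -3.415 -2.456
v -3.237 -4.132 -1.064
v -3.946 -3.408 -2.718
v -2.888 -4.125 -1.326
v -3.589 -3.237 -2.902
v -2.53 -3.954 -1.51
v -3.285 -2.933 -2.976
v -2.227 -3.65 -1.584
v -3.088 -2.546 -2.927
v -2.029 -3.263 -1.535
v 0.576 3.419 2.821
v 1.485 3.28 2.004
v -0.705 2.6 1.536
v 0.204 2.461 0.719
v 0.194 1.787 1.747
v 0.986 2.293 2.542
v -0.206 3.587 0.998
v 0.586 4.093 1.793
v 1.002 3.384 0.877
v 1.249 2.272 1.34
v -0.469 3.608 2.2
v -0.222 2.496 2.663
v 0.629 2.886 -4.194
v 0.929 3.188 -4.588
v -0.069 4.714 -3.326
v 0.633 3.136 -4.717
v 0.336 3.005 -4.68
v 0.132 2.836 -4.488
v 0.086 2.683 -4.203
v 0.212 2.595 -3.915
v 0.471 2.599 -3.715
v 0.78 2.694 -3.668
v 1.041 2.851 -3.787
v 1.171 3.018 -4.035
v 1.129 3.144 -4.334
v 0.895 3.233 -2.455
v -0.687 2.813 -1.707
v 0.976 4.494 -1.575
v -0.606 4.074 -0.826
v 1.606 2.446 -1.394
v 0.024 2.026 -0.645
v 1.687 3.707 -0.513
v 0.105 3.287 0.235
f 2 4 1
f 5 2 1
f 1 4 3
f 3 5 1
f 2 8 4
f 6 2 5
f 6 8 2
f 4 8 3
f 7 5 3
f 3 8 7
f 7 6 5
f 8 6 7
f 10 9 13
f 10 13 11
f 11 13 14
f 11 14 12
f 13 9 15
f 13 15 14
f 14 15 16
f 14 16 12
f 15 9 17
f 15 17 16
f 16 17 18
f 16 18 12
f 17 9 19
f 17 19 18
f 18 19 20
f 18 20 12
f 19 9 21
f 19 21 20
f 20 21 22
f 20 22 12
f 21 9 23
f 21 23 22
f 22 23 24
f 22 24 12
f 23 9 25
f 23 25 24
f 24 25 26
f 24 26 12
f 25 9 27
f 25 27 26
f 26 27 28
f 26 28 12
f 27 9 29
f 27 29 28
f 28 29 30
f 28 30 12
f 29 9 31
f 29 31 30
f 30 31 32
f 30 32 12
f 31 9 33
f 31 33 32
f 32 33 34
f 32 34 12
f 33 9 35
f 33 35 34
f 34 35 36
f 34 36 12
f 35 9 37
f 35 37 36
f 36 37 38
f 36 38 12
f 37 9 39
f 37 39 38
f 38 39 40
f 38 40 12
f 39 9 10
f 39 10 40
f 40 10 11
f 40 11 12
f 41 52 46
f 41 46 42
f 41 42 48
f 41 48 51
f 41 51 52
f 42 46 50
f 46 52 45
f 52 51 43
f 51 48 47
f 48 42 49
f 44 50 45
f 44 45 43
f 44 43 47
f 44 47 49
f 44 49 50
f 45 50 46
f 43 45 52
f 47 43 51
f 49 47 48
f 50 49 42
f 54 53 56
f 54 56 55
f 56 53 57
f 56 57 55
f 57 53 58
f 57 58 55
f 58 53 59
f 58 59 55
f 59 53 60
f 59 60 55
f 60 53 61
f 60 61 55
f 61 53 62
f 61 62 55
f 62 53 63
f 62 63 55
f 63 53 64
f 63 64 55
f 64 53 65
f 64 65 55
f 65 53 54
f 65 54 55
f 67 69 66
f 70 67 66
f 66 69 68
f 68 70 66
f 67 73 69
f 71 67 70
f 71 73 67
f 69 73 68
f 72 70 68
f 68 73 72
f 72 71 70
f 73 71 72



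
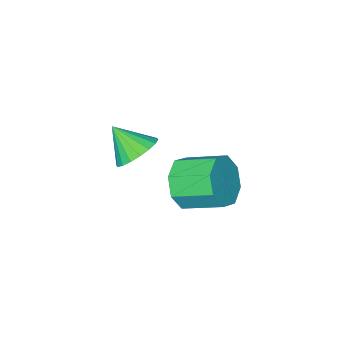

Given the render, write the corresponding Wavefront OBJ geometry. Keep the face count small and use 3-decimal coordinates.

v -1.659 1.39 0.533
v -1.101 1.43 1.132
v -1.682 2.43 1.606
v -2.241 2.39 1.007
v -0.937 1.766 0.627
v -1.518 2.765 1.102
v -1.196 1.881 0.067
v -1.777 2.881 0.542
v -1.726 1.709 -0.22
v -2.308 2.708 0.255
v -2.218 1.35 -0.066
v -2.799 2.35 0.408
v -2.382 1.015 0.438
v -2.963 2.014 0.913
v -2.123 0.899 0.998
v -2.704 1.899 1.473
v -1.592 1.072 1.285
v -2.174 2.071 1.76
v 0.333 2.046 3.352
v 0.832 1.843 2.97
v 0.607 1.374 4.068
v 0.953 2.06 3.127
v 0.952 2.274 3.328
v 0.828 2.443 3.534
v 0.606 2.533 3.704
v 0.329 2.527 3.804
v 0.054 2.425 3.814
v -0.166 2.249 3.733
v -0.288 2.032 3.576
v -0.286 1.818 3.375
v -0.162 1.649 3.169
v 0.06 1.559 3
v 0.336 1.565 2.9
v 0.612 1.667 2.889
f 2 1 5
f 2 5 3
f 3 5 6
f 3 6 4
f 5 1 7
f 5 7 6
f 6 7 8
f 6 8 4
f 7 1 9
f 7 9 8
f 8 9 10
f 8 10 4
f 9 1 11
f 9 11 10
f 10 11 12
f 10 12 4
f 11 1 13
f 11 13 12
f 12 13 14
f 12 14 4
f 13 1 15
f 13 15 14
f 14 15 16
f 14 16 4
f 15 1 17
f 15 17 16
f 16 17 18
f 16 18 4
f 17 1 2
f 17 2 18
f 18 2 3
f 18 3 4
f 20 19 22
f 20 22 21
f 22 19 23
f 22 23 21
f 23 19 24
f 23 24 21
f 24 19 25
f 24 25 21
f 25 19 26
f 25 26 21
f 26 19 27
f 26 27 21
f 27 19 28
f 27 28 21
f 28 19 29
f 28 29 21
f 29 19 30
f 29 30 21
f 30 19 31
f 30 31 21
f 31 19 32
f 31 32 21
f 32 19 33
f 32 33 21
f 33 19 34
f 33 34 21
f 34 19 20
f 34 20 21



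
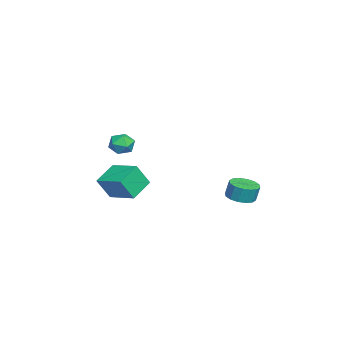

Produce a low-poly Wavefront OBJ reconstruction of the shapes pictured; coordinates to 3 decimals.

v -1.393 3.565 -2.451
v -0.862 4.33 -2.638
v -0.835 4.58 -1.536
v -1.367 3.815 -1.349
v -1.327 4.489 -2.662
v -1.3 4.739 -1.561
v -1.81 4.4 -2.63
v -1.783 4.65 -1.529
v -2.181 4.087 -2.55
v -2.154 4.337 -1.449
v -2.341 3.635 -2.444
v -2.314 3.885 -1.342
v -2.247 3.163 -2.339
v -2.22 3.414 -1.237
v -1.925 2.8 -2.264
v -1.898 3.05 -1.162
v -1.46 2.641 -2.239
v -1.433 2.891 -1.138
v -0.977 2.73 -2.271
v -0.95 2.98 -1.17
v -0.606 3.043 -2.351
v -0.579 3.293 -1.25
v -0.446 3.495 -2.458
v -0.419 3.745 -1.356
v -0.54 3.966 -2.563
v -0.513 4.217 -1.461
v 0.695 -2.687 2.434
v 1.303 -2.34 2.937
v 1.417 -3.88 2.383
v 2.025 -3.533 2.886
v 1.245 -3.707 3.21
v 0.799 -2.97 3.241
v 1.921 -3.25 2.079
v 1.475 -2.513 2.11
v 2.061 -2.688 2.718
v 1.643 -2.971 3.417
v 1.077 -3.249 1.903
v 0.659 -3.532 2.602
v -2.261 -4.412 -3.252
v -1.841 -5.16 -1.75
v -3.659 -3.632 -2.472
v -3.238 -4.38 -0.97
v -1.082 -2.78 -2.77
v -0.661 -3.528 -1.268
v -2.479 -2 -1.99
v -2.059 -2.748 -0.488
f 2 1 5
f 2 5 3
f 3 5 6
f 3 6 4
f 5 1 7
f 5 7 6
f 6 7 8
f 6 8 4
f 7 1 9
f 7 9 8
f 8 9 10
f 8 10 4
f 9 1 11
f 9 11 10
f 10 11 12
f 10 12 4
f 11 1 13
f 11 13 12
f 12 13 14
f 12 14 4
f 13 1 15
f 13 15 14
f 14 15 16
f 14 16 4
f 15 1 17
f 15 17 16
f 16 17 18
f 16 18 4
f 17 1 19
f 17 19 18
f 18 19 20
f 18 20 4
f 19 1 21
f 19 21 20
f 20 21 22
f 20 22 4
f 21 1 23
f 21 23 22
f 22 23 24
f 22 24 4
f 23 1 25
f 23 25 24
f 24 25 26
f 24 26 4
f 25 1 2
f 25 2 26
f 26 2 3
f 26 3 4
f 27 38 32
f 27 32 28
f 27 28 34
f 27 34 37
f 27 37 38
f 28 32 36
f 32 38 31
f 38 37 29
f 37 34 33
f 34 28 35
f 30 36 31
f 30 31 29
f 30 29 33
f 30 33 35
f 30 35 36
f 31 36 32
f 29 31 38
f 33 29 37
f 35 33 34
f 36 35 28
f 40 42 39
f 43 40 39
f 39 42 41
f 41 43 39
f 40 46 42
f 44 40 43
f 44 46 40
f 42 46 41
f 45 43 41
f 41 46 45
f 45 44 43
f 46 44 45



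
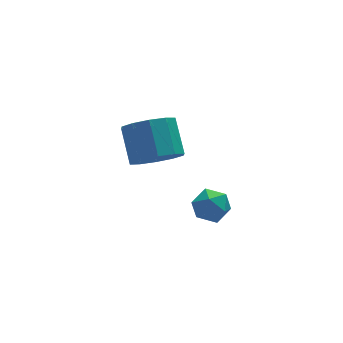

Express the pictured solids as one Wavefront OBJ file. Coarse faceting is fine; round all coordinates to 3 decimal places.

v 0.513 -3.614 1.701
v 1.277 -3.919 1.985
v 1.351 -2.91 2.864
v 0.587 -2.606 2.579
v 1.374 -3.575 1.583
v 1.448 -2.567 2.461
v 1.142 -3.247 1.225
v 1.217 -2.238 2.104
v 0.67 -3.059 1.05
v 0.745 -2.05 1.928
v 0.138 -3.083 1.123
v 0.212 -2.074 2.001
v -0.251 -3.31 1.416
v -0.177 -2.301 2.295
v -0.348 -3.653 1.819
v -0.274 -2.645 2.697
v -0.117 -3.982 2.176
v -0.042 -2.973 3.055
v 0.355 -4.17 2.352
v 0.43 -3.161 3.23
v 0.888 -4.146 2.279
v 0.962 -3.137 3.157
v 2.314 -3.006 -0.834
v 2.791 -2.949 -1.335
v 1.909 -3.931 -1.325
v 2.386 -3.874 -1.826
v 2.579 -4.041 -1.181
v 2.83 -3.469 -0.877
v 1.87 -3.411 -1.783
v 2.121 -2.839 -1.479
v 2.517 -3.199 -1.921
v 2.954 -3.588 -1.55
v 1.746 -3.292 -1.11
v 2.183 -3.681 -0.739
f 2 1 5
f 2 5 3
f 3 5 6
f 3 6 4
f 5 1 7
f 5 7 6
f 6 7 8
f 6 8 4
f 7 1 9
f 7 9 8
f 8 9 10
f 8 10 4
f 9 1 11
f 9 11 10
f 10 11 12
f 10 12 4
f 11 1 13
f 11 13 12
f 12 13 14
f 12 14 4
f 13 1 15
f 13 15 14
f 14 15 16
f 14 16 4
f 15 1 17
f 15 17 16
f 16 17 18
f 16 18 4
f 17 1 19
f 17 19 18
f 18 19 20
f 18 20 4
f 19 1 21
f 19 21 20
f 20 21 22
f 20 22 4
f 21 1 2
f 21 2 22
f 22 2 3
f 22 3 4
f 23 34 28
f 23 28 24
f 23 24 30
f 23 30 33
f 23 33 34
f 24 28 32
f 28 34 27
f 34 33 25
f 33 30 29
f 30 24 31
f 26 32 27
f 26 27 25
f 26 25 29
f 26 29 31
f 26 31 32
f 27 32 28
f 25 27 34
f 29 25 33
f 31 29 30
f 32 31 24



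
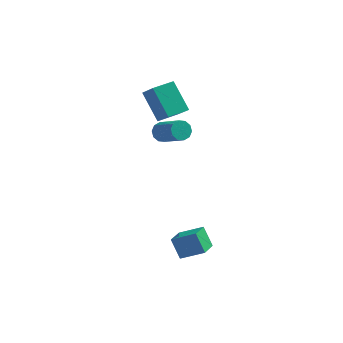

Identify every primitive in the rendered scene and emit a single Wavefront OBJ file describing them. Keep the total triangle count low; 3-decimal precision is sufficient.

v -2.677 4.1 -0.387
v -2.465 3.814 -0.93
v -1.19 2.874 0.064
v -1.403 3.16 0.607
v -2.255 4.153 -0.879
v -0.981 3.212 0.116
v -2.207 4.471 -0.639
v -0.932 3.531 0.355
v -2.338 4.648 -0.303
v -1.064 3.708 0.691
v -2.599 4.616 0.001
v -1.325 3.676 0.995
v -2.89 4.386 0.156
v -1.615 3.446 1.15
v -3.099 4.048 0.104
v -1.825 3.107 1.099
v -3.148 3.729 -0.135
v -1.873 2.789 0.859
v -3.016 3.552 -0.471
v -1.742 2.612 0.523
v -2.755 3.584 -0.775
v -1.481 2.644 0.219
v -0.519 -2.602 -3.546
v 0.732 -2.523 -2.901
v -0.4 -1.406 -3.924
v 0.851 -1.327 -3.279
v 0.049 -2.993 -4.601
v 1.3 -2.914 -3.956
v 0.168 -1.797 -4.979
v 1.419 -1.718 -4.334
v -2.671 3.129 1.128
v -3.709 3.978 2.611
v -1.813 4.091 1.178
v -2.852 4.94 2.661
v -1.908 2.4 2.079
v -2.947 3.249 3.562
v -1.051 3.362 2.129
v -2.089 4.211 3.612
f 2 1 5
f 2 5 3
f 3 5 6
f 3 6 4
f 5 1 7
f 5 7 6
f 6 7 8
f 6 8 4
f 7 1 9
f 7 9 8
f 8 9 10
f 8 10 4
f 9 1 11
f 9 11 10
f 10 11 12
f 10 12 4
f 11 1 13
f 11 13 12
f 12 13 14
f 12 14 4
f 13 1 15
f 13 15 14
f 14 15 16
f 14 16 4
f 15 1 17
f 15 17 16
f 16 17 18
f 16 18 4
f 17 1 19
f 17 19 18
f 18 19 20
f 18 20 4
f 19 1 21
f 19 21 20
f 20 21 22
f 20 22 4
f 21 1 2
f 21 2 22
f 22 2 3
f 22 3 4
f 24 26 23
f 27 24 23
f 23 26 25
f 25 27 23
f 24 30 26
f 28 24 27
f 28 30 24
f 26 30 25
f 29 27 25
f 25 30 29
f 29 28 27
f 30 28 29
f 32 34 31
f 35 32 31
f 31 34 33
f 33 35 31
f 32 38 34
f 36 32 35
f 36 38 32
f 34 38 33
f 37 35 33
f 33 38 37
f 37 36 35
f 38 36 37



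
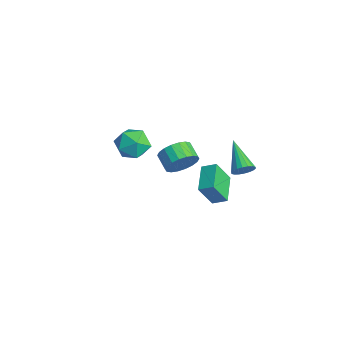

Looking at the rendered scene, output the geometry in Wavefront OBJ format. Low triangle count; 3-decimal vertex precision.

v -2.657 2.824 -3.935
v -2.224 2.459 -3.039
v -3.27 2.371 -2.569
v -3.703 2.736 -3.465
v -2.232 2.925 -2.969
v -3.278 2.838 -2.499
v -2.324 3.372 -3.091
v -3.37 3.284 -2.621
v -2.482 3.71 -3.38
v -3.528 3.622 -2.91
v -2.675 3.872 -3.779
v -3.721 3.784 -3.309
v -2.864 3.827 -4.208
v -3.91 3.739 -3.738
v -3.012 3.583 -4.584
v -4.058 3.495 -4.114
v -3.09 3.189 -4.831
v -4.136 3.101 -4.361
v -3.082 2.722 -4.901
v -4.128 2.635 -4.431
v -2.99 2.276 -4.779
v -4.036 2.188 -4.309
v -2.832 1.938 -4.49
v -3.878 1.85 -4.02
v -2.639 1.776 -4.091
v -3.685 1.688 -3.621
v -2.45 1.821 -3.662
v -3.496 1.733 -3.192
v -2.302 2.065 -3.286
v -3.348 1.977 -2.816
v 0.399 -0.631 2.439
v 1.287 -1.284 2.277
v -0.327 -1.236 0.903
v 0.561 -1.889 0.741
v -0.15 -2.112 1.569
v 0.298 -1.738 2.519
v 0.662 -0.782 0.661
v 1.11 -0.408 1.611
v 1.45 -1.378 1.178
v 0.948 -2.199 1.739
v 0.012 -0.321 1.441
v -0.49 -1.142 2.002
v -0.527 3.988 -4.043
v -0.529 3.139 -2.559
v -0.044 4.698 -3.637
v -0.046 3.849 -2.152
v 1.066 3.171 -4.508
v 1.064 2.322 -3.023
v 1.549 3.881 -4.101
v 1.547 3.032 -2.617
v 4.701 3.419 1.276
v 5.045 3.517 1.854
v 2.899 3.561 2.324
v 5.007 3.798 1.75
v 4.908 4.005 1.552
v 4.768 4.095 1.3
v 4.615 4.052 1.042
v 4.479 3.883 0.831
v 4.387 3.623 0.708
v 4.357 3.322 0.697
v 4.395 3.04 0.801
v 4.494 2.833 0.999
v 4.634 2.743 1.252
v 4.787 2.786 1.509
v 4.923 2.955 1.72
v 5.015 3.216 1.843
f 2 1 5
f 2 5 3
f 3 5 6
f 3 6 4
f 5 1 7
f 5 7 6
f 6 7 8
f 6 8 4
f 7 1 9
f 7 9 8
f 8 9 10
f 8 10 4
f 9 1 11
f 9 11 10
f 10 11 12
f 10 12 4
f 11 1 13
f 11 13 12
f 12 13 14
f 12 14 4
f 13 1 15
f 13 15 14
f 14 15 16
f 14 16 4
f 15 1 17
f 15 17 16
f 16 17 18
f 16 18 4
f 17 1 19
f 17 19 18
f 18 19 20
f 18 20 4
f 19 1 21
f 19 21 20
f 20 21 22
f 20 22 4
f 21 1 23
f 21 23 22
f 22 23 24
f 22 24 4
f 23 1 25
f 23 25 24
f 24 25 26
f 24 26 4
f 25 1 27
f 25 27 26
f 26 27 28
f 26 28 4
f 27 1 29
f 27 29 28
f 28 29 30
f 28 30 4
f 29 1 2
f 29 2 30
f 30 2 3
f 30 3 4
f 31 42 36
f 31 36 32
f 31 32 38
f 31 38 41
f 31 41 42
f 32 36 40
f 36 42 35
f 42 41 33
f 41 38 37
f 38 32 39
f 34 40 35
f 34 35 33
f 34 33 37
f 34 37 39
f 34 39 40
f 35 40 36
f 33 35 42
f 37 33 41
f 39 37 38
f 40 39 32
f 44 46 43
f 47 44 43
f 43 46 45
f 45 47 43
f 44 50 46
f 48 44 47
f 48 50 44
f 46 50 45
f 49 47 45
f 45 50 49
f 49 48 47
f 50 48 49
f 52 51 54
f 52 54 53
f 54 51 55
f 54 55 53
f 55 51 56
f 55 56 53
f 56 51 57
f 56 57 53
f 57 51 58
f 57 58 53
f 58 51 59
f 58 59 53
f 59 51 60
f 59 60 53
f 60 51 61
f 60 61 53
f 61 51 62
f 61 62 53
f 62 51 63
f 62 63 53
f 63 51 64
f 63 64 53
f 64 51 65
f 64 65 53
f 65 51 66
f 65 66 53
f 66 51 52
f 66 52 53



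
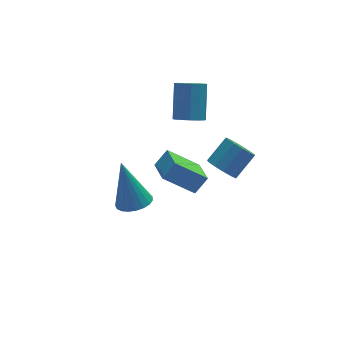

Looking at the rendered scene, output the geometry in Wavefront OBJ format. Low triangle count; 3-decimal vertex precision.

v 0.662 2.263 2.135
v 0.972 2.638 1.703
v 1.407 3.672 2.914
v 1.098 3.297 3.345
v 0.628 2.763 1.721
v 1.064 3.796 2.931
v 0.295 2.729 1.869
v 0.731 3.763 3.079
v 0.079 2.547 2.102
v 0.514 3.581 3.312
v 0.047 2.276 2.346
v 0.483 3.309 3.556
v 0.211 2 2.522
v 0.647 3.033 3.732
v 0.519 1.808 2.576
v 0.954 2.841 3.786
v 0.871 1.76 2.489
v 1.307 2.794 3.7
v 1.158 1.872 2.291
v 1.593 2.906 3.501
v 1.287 2.109 2.042
v 1.722 3.142 3.252
v 1.217 2.394 1.823
v 1.653 3.428 3.033
v -0.676 1.66 -0.681
v -0.086 1.809 -0.045
v -0.563 2.904 -1.076
v 0.027 3.053 -0.439
v 0.533 1.227 -1.701
v 1.123 1.376 -1.064
v 0.646 2.471 -2.095
v 1.236 2.62 -1.459
v -2.964 -1.712 2.15
v -2.262 -1.739 2.254
v -3.216 -1.048 4.03
v -2.298 -1.464 2.152
v -2.449 -1.232 2.05
v -2.69 -1.083 1.965
v -2.977 -1.043 1.912
v -3.263 -1.118 1.9
v -3.496 -1.296 1.932
v -3.638 -1.546 2.001
v -3.663 -1.824 2.096
v -3.567 -2.083 2.2
v -3.366 -2.278 2.295
v -3.097 -2.375 2.366
v -2.804 -2.357 2.399
v -2.539 -2.228 2.389
v -2.347 -2.009 2.338
v 1.369 0.524 0.319
v 1.65 0.901 -0.2
v 2.571 1.292 0.581
v 2.291 0.916 1.101
v 1.394 1.138 -0.017
v 2.315 1.529 0.765
v 1.13 1.181 0.273
v 2.051 1.572 1.055
v 0.942 1.015 0.578
v 1.864 1.406 1.359
v 0.89 0.693 0.801
v 1.811 1.085 1.582
v 0.99 0.318 0.87
v 1.911 0.709 1.652
v 1.21 0.009 0.765
v 2.132 0.4 1.546
v 1.481 -0.137 0.518
v 2.403 0.254 1.3
v 1.717 -0.073 0.209
v 2.638 0.318 0.99
v 1.842 0.181 -0.066
v 2.763 0.572 0.715
v 1.817 0.544 -0.218
v 2.738 0.935 0.563
f 2 1 5
f 2 5 3
f 3 5 6
f 3 6 4
f 5 1 7
f 5 7 6
f 6 7 8
f 6 8 4
f 7 1 9
f 7 9 8
f 8 9 10
f 8 10 4
f 9 1 11
f 9 11 10
f 10 11 12
f 10 12 4
f 11 1 13
f 11 13 12
f 12 13 14
f 12 14 4
f 13 1 15
f 13 15 14
f 14 15 16
f 14 16 4
f 15 1 17
f 15 17 16
f 16 17 18
f 16 18 4
f 17 1 19
f 17 19 18
f 18 19 20
f 18 20 4
f 19 1 21
f 19 21 20
f 20 21 22
f 20 22 4
f 21 1 23
f 21 23 22
f 22 23 24
f 22 24 4
f 23 1 2
f 23 2 24
f 24 2 3
f 24 3 4
f 26 28 25
f 29 26 25
f 25 28 27
f 27 29 25
f 26 32 28
f 30 26 29
f 30 32 26
f 28 32 27
f 31 29 27
f 27 32 31
f 31 30 29
f 32 30 31
f 34 33 36
f 34 36 35
f 36 33 37
f 36 37 35
f 37 33 38
f 37 38 35
f 38 33 39
f 38 39 35
f 39 33 40
f 39 40 35
f 40 33 41
f 40 41 35
f 41 33 42
f 41 42 35
f 42 33 43
f 42 43 35
f 43 33 44
f 43 44 35
f 44 33 45
f 44 45 35
f 45 33 46
f 45 46 35
f 46 33 47
f 46 47 35
f 47 33 48
f 47 48 35
f 48 33 49
f 48 49 35
f 49 33 34
f 49 34 35
f 51 50 54
f 51 54 52
f 52 54 55
f 52 55 53
f 54 50 56
f 54 56 55
f 55 56 57
f 55 57 53
f 56 50 58
f 56 58 57
f 57 58 59
f 57 59 53
f 58 50 60
f 58 60 59
f 59 60 61
f 59 61 53
f 60 50 62
f 60 62 61
f 61 62 63
f 61 63 53
f 62 50 64
f 62 64 63
f 63 64 65
f 63 65 53
f 64 50 66
f 64 66 65
f 65 66 67
f 65 67 53
f 66 50 68
f 66 68 67
f 67 68 69
f 67 69 53
f 68 50 70
f 68 70 69
f 69 70 71
f 69 71 53
f 70 50 72
f 70 72 71
f 71 72 73
f 71 73 53
f 72 50 51
f 72 51 73
f 73 51 52
f 73 52 53

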